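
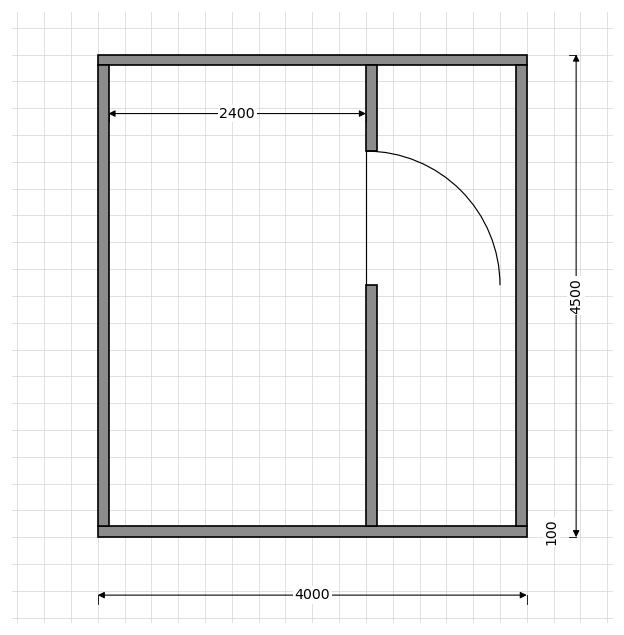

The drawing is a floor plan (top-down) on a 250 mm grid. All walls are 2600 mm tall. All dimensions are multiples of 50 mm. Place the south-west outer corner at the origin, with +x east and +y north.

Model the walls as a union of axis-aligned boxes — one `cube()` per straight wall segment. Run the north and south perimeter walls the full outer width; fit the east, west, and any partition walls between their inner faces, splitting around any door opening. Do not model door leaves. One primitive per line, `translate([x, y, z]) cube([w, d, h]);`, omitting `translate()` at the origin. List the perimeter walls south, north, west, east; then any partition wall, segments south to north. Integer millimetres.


cube([4000, 100, 2600]);
translate([0, 4400, 0]) cube([4000, 100, 2600]);
translate([0, 100, 0]) cube([100, 4300, 2600]);
translate([3900, 100, 0]) cube([100, 4300, 2600]);
translate([2500, 100, 0]) cube([100, 2250, 2600]);
translate([2500, 3600, 0]) cube([100, 800, 2600]);


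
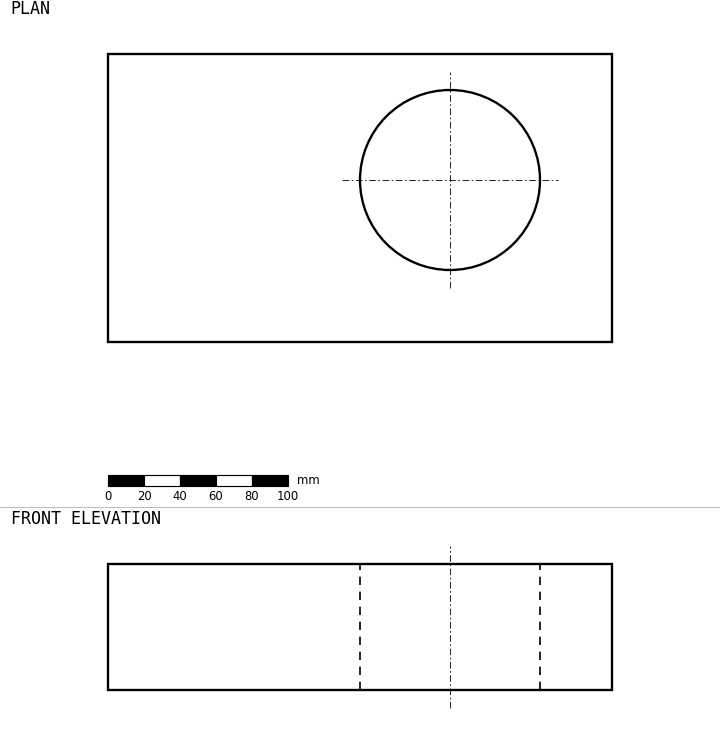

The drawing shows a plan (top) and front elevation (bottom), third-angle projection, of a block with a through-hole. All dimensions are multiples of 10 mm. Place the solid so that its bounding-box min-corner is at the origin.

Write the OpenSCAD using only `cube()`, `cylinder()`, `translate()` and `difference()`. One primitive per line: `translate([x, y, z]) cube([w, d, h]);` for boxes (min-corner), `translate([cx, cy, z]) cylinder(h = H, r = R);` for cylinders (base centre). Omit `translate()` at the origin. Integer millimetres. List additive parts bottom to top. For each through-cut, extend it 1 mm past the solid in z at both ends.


difference() {
  cube([280, 160, 70]);
  translate([190, 90, -1]) cylinder(h = 72, r = 50);
}


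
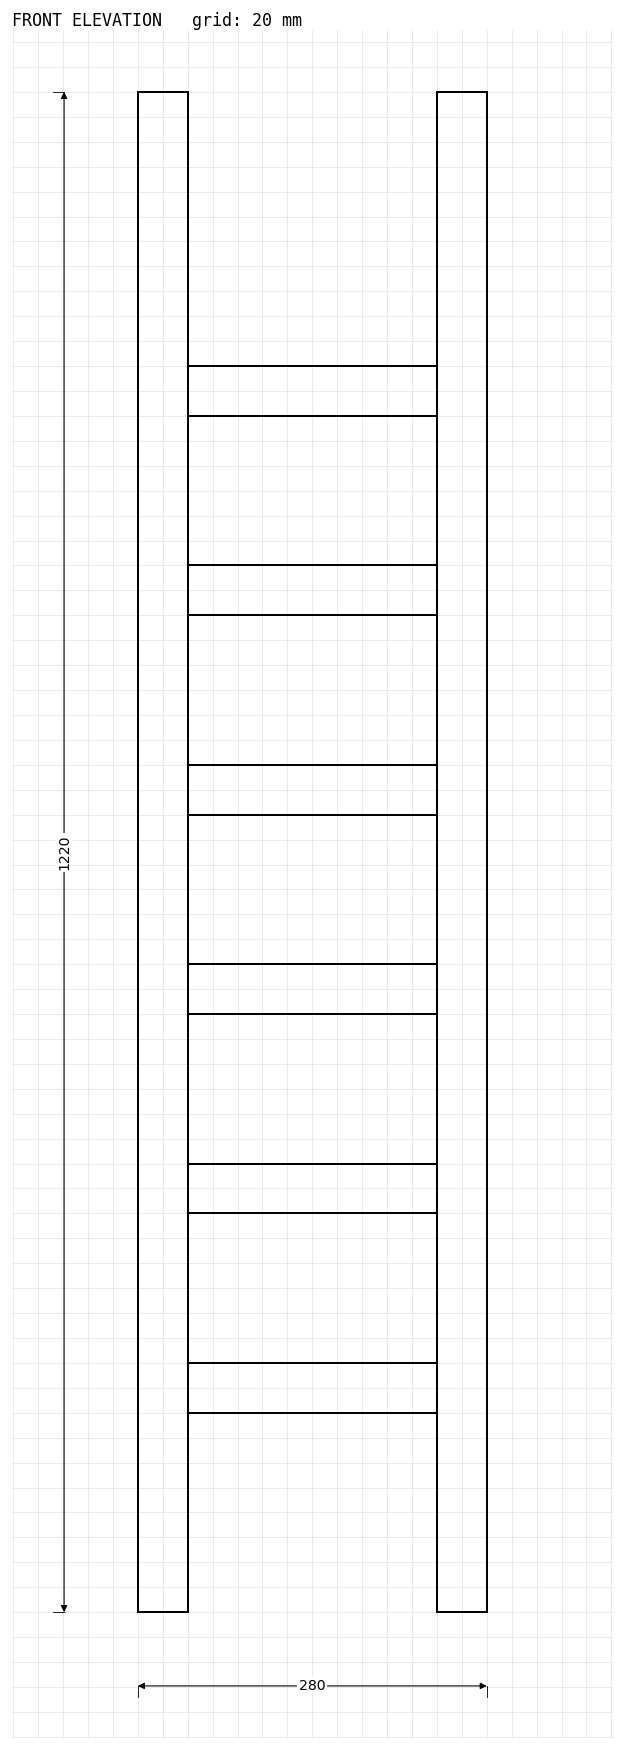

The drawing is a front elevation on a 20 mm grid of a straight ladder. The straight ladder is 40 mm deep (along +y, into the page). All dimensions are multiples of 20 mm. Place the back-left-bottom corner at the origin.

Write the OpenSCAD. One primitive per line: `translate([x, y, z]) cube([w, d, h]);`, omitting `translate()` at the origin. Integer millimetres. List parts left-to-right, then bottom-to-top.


cube([40, 40, 1220]);
translate([40, 0, 160]) cube([200, 40, 40]);
translate([40, 0, 320]) cube([200, 40, 40]);
translate([40, 0, 480]) cube([200, 40, 40]);
translate([40, 0, 640]) cube([200, 40, 40]);
translate([40, 0, 800]) cube([200, 40, 40]);
translate([40, 0, 960]) cube([200, 40, 40]);
translate([240, 0, 0]) cube([40, 40, 1220]);


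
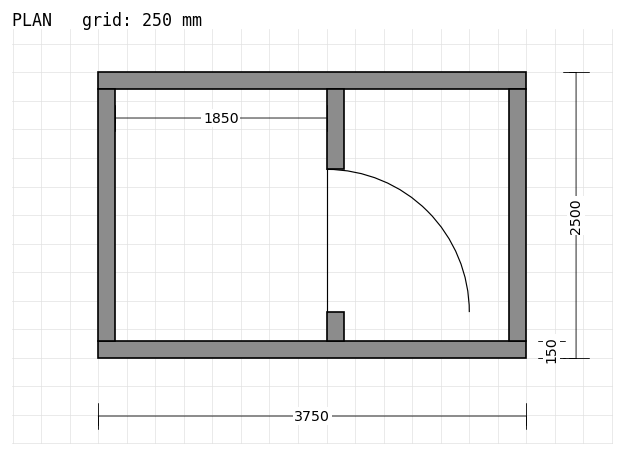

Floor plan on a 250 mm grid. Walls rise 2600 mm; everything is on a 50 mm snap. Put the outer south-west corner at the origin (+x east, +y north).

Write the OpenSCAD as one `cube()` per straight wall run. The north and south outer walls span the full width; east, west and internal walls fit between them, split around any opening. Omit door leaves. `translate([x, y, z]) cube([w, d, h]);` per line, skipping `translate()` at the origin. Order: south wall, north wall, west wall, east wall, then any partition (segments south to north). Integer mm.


cube([3750, 150, 2600]);
translate([0, 2350, 0]) cube([3750, 150, 2600]);
translate([0, 150, 0]) cube([150, 2200, 2600]);
translate([3600, 150, 0]) cube([150, 2200, 2600]);
translate([2000, 150, 0]) cube([150, 250, 2600]);
translate([2000, 1650, 0]) cube([150, 700, 2600]);


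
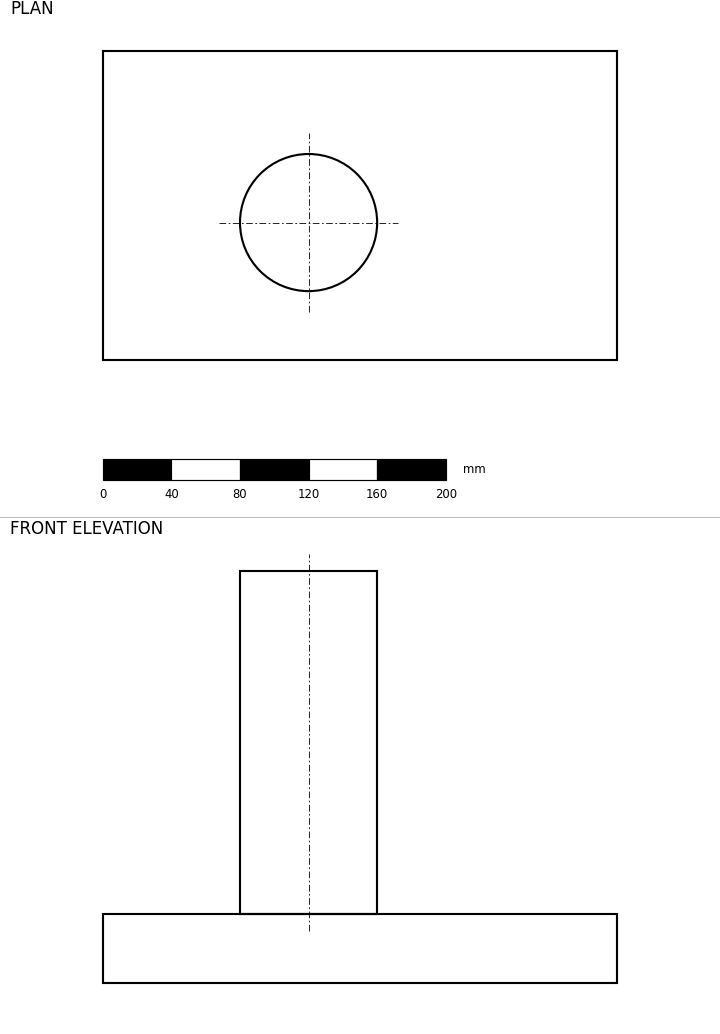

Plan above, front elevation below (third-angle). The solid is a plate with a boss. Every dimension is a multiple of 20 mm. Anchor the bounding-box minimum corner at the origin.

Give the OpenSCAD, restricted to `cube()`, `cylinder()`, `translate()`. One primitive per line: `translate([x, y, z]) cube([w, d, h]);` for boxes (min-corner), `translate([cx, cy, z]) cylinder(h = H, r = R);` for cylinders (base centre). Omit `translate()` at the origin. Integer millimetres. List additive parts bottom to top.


cube([300, 180, 40]);
translate([120, 80, 40]) cylinder(h = 200, r = 40);


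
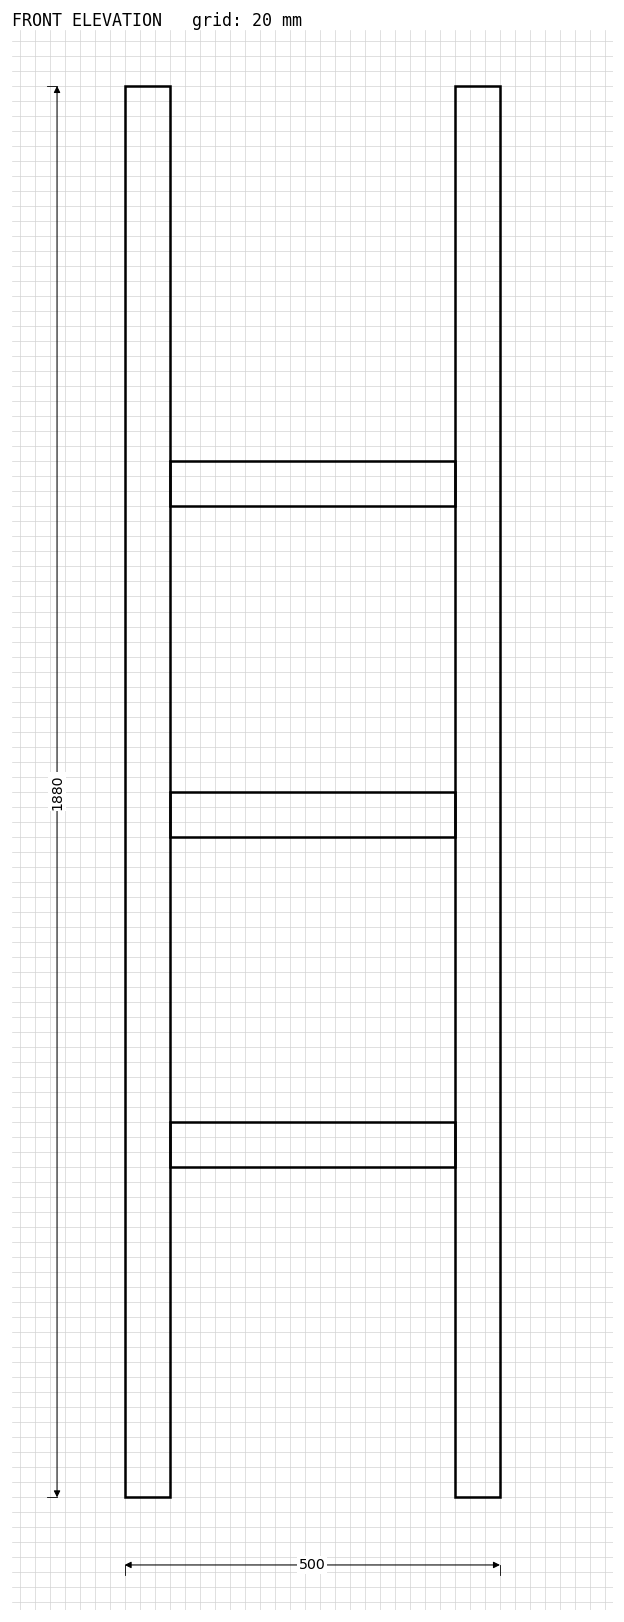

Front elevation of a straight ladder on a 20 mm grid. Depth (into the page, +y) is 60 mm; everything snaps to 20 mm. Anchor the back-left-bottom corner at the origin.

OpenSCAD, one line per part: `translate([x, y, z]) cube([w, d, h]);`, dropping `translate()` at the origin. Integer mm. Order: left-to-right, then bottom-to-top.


cube([60, 60, 1880]);
translate([60, 0, 440]) cube([380, 60, 60]);
translate([60, 0, 880]) cube([380, 60, 60]);
translate([60, 0, 1320]) cube([380, 60, 60]);
translate([440, 0, 0]) cube([60, 60, 1880]);


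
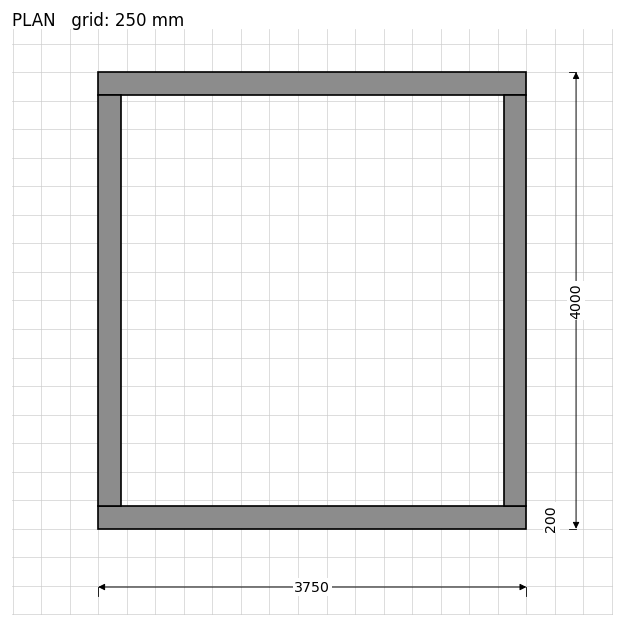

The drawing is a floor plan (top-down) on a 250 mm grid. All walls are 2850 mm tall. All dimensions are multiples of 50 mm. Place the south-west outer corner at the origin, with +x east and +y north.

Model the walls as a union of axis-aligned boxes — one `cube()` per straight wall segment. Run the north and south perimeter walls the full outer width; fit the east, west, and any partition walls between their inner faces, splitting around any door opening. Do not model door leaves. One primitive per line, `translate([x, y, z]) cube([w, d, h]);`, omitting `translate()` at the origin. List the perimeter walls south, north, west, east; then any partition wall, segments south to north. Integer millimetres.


cube([3750, 200, 2850]);
translate([0, 3800, 0]) cube([3750, 200, 2850]);
translate([0, 200, 0]) cube([200, 3600, 2850]);
translate([3550, 200, 0]) cube([200, 3600, 2850]);


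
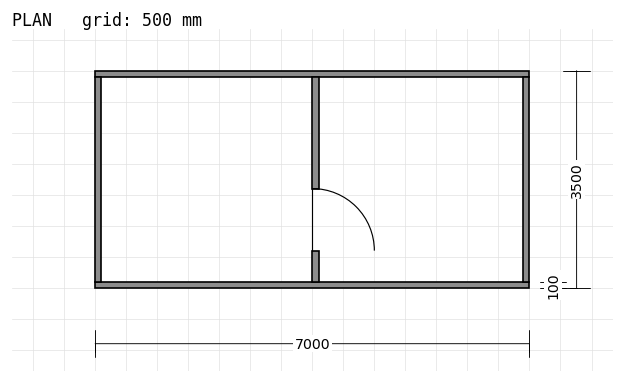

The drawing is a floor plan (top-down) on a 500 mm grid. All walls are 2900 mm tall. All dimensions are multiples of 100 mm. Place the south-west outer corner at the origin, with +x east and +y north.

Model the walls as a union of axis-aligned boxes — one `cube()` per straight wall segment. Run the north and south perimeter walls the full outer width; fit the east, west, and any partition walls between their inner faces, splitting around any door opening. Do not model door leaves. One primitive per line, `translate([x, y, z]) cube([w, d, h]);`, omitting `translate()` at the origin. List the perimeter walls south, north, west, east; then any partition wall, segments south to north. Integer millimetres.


cube([7000, 100, 2900]);
translate([0, 3400, 0]) cube([7000, 100, 2900]);
translate([0, 100, 0]) cube([100, 3300, 2900]);
translate([6900, 100, 0]) cube([100, 3300, 2900]);
translate([3500, 100, 0]) cube([100, 500, 2900]);
translate([3500, 1600, 0]) cube([100, 1800, 2900]);


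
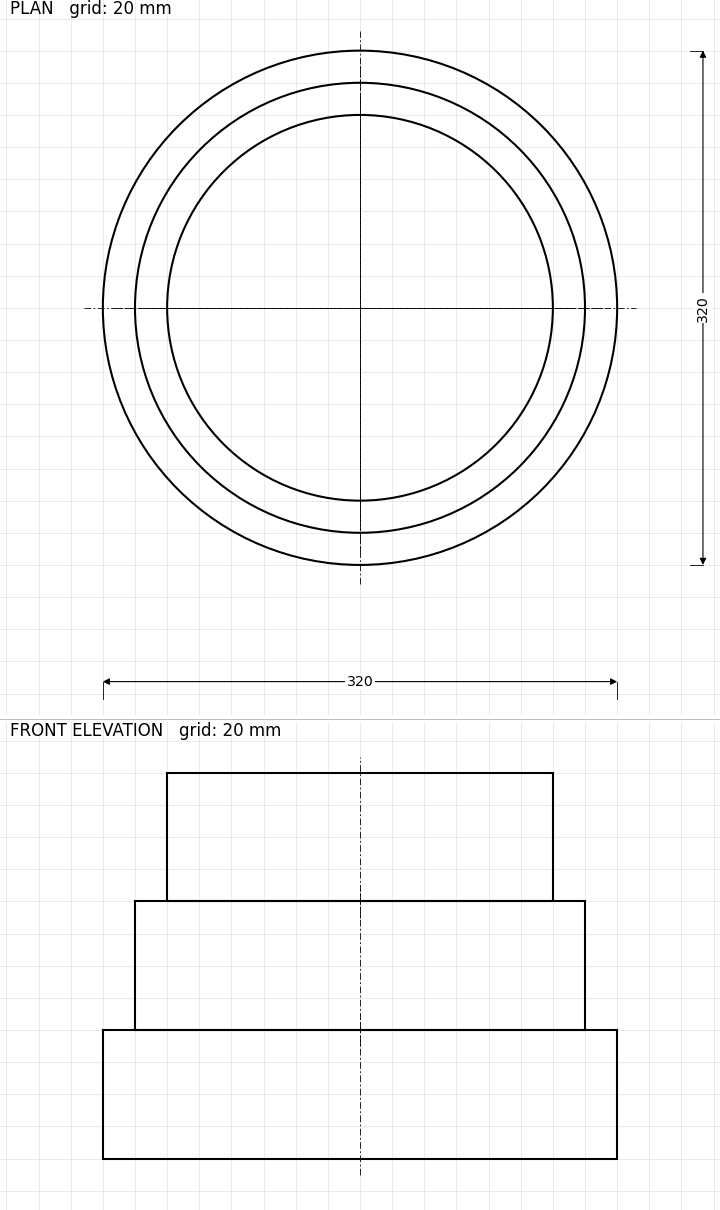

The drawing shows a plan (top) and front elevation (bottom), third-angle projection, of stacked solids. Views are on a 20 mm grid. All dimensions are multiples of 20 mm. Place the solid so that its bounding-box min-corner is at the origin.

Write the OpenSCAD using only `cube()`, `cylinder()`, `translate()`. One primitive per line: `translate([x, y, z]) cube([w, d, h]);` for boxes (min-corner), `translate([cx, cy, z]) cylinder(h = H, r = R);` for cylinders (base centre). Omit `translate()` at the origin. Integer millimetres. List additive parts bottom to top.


translate([160, 160, 0]) cylinder(h = 80, r = 160);
translate([160, 160, 80]) cylinder(h = 80, r = 140);
translate([160, 160, 160]) cylinder(h = 80, r = 120);


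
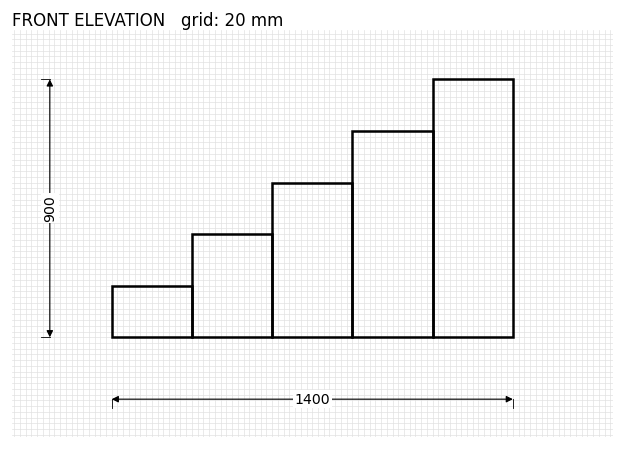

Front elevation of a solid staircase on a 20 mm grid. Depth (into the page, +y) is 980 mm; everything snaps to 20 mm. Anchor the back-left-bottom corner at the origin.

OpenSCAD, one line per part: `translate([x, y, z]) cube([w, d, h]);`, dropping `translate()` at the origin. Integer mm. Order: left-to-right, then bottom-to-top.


cube([280, 980, 180]);
translate([280, 0, 0]) cube([280, 980, 360]);
translate([560, 0, 0]) cube([280, 980, 540]);
translate([840, 0, 0]) cube([280, 980, 720]);
translate([1120, 0, 0]) cube([280, 980, 900]);


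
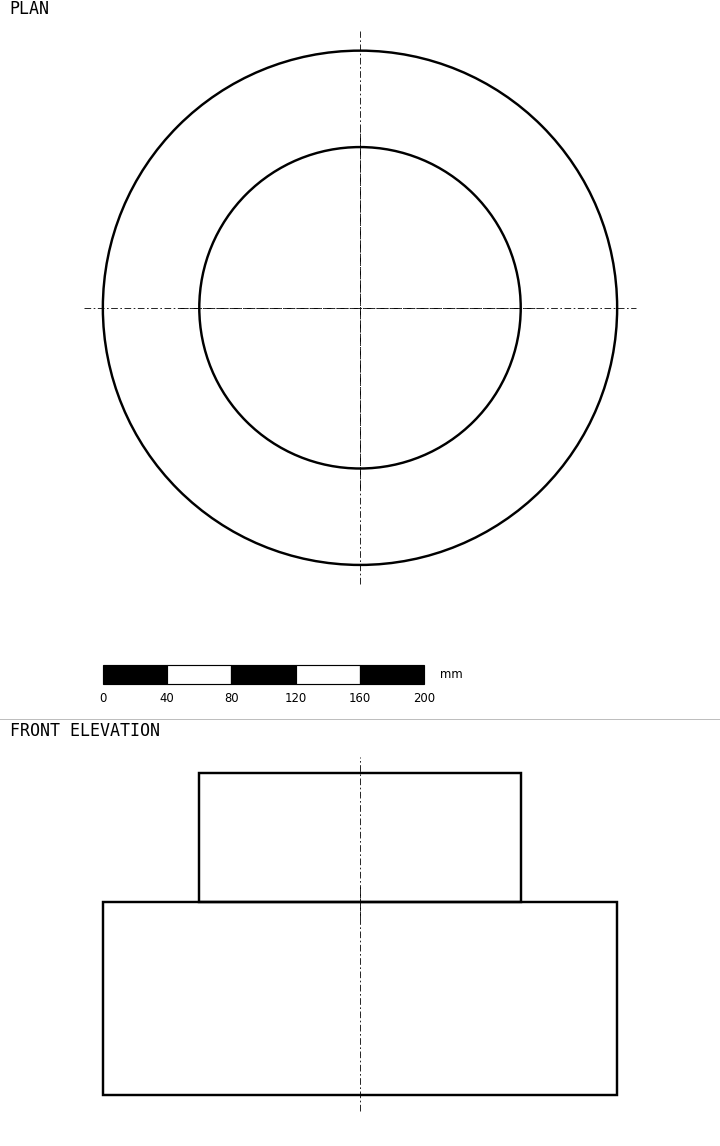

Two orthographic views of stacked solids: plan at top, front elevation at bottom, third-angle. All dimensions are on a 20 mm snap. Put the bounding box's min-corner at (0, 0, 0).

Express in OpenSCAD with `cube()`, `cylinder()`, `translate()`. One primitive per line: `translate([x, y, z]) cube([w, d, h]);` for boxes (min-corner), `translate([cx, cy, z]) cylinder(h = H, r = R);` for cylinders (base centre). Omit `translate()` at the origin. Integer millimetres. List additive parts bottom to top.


translate([160, 160, 0]) cylinder(h = 120, r = 160);
translate([160, 160, 120]) cylinder(h = 80, r = 100);


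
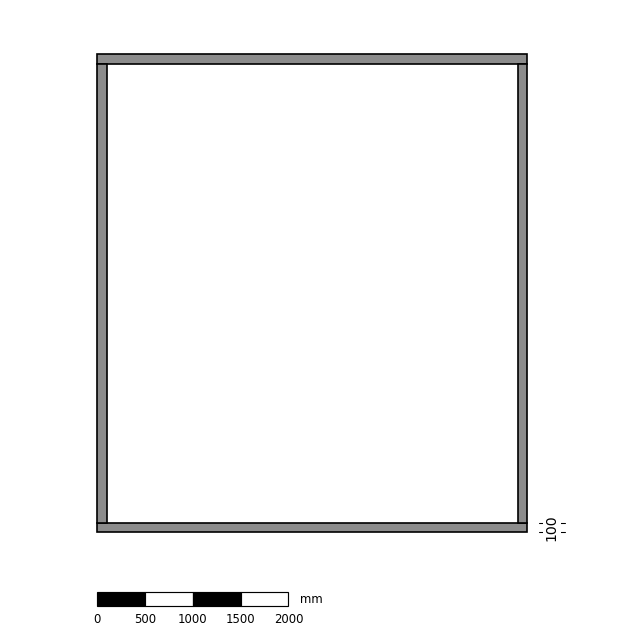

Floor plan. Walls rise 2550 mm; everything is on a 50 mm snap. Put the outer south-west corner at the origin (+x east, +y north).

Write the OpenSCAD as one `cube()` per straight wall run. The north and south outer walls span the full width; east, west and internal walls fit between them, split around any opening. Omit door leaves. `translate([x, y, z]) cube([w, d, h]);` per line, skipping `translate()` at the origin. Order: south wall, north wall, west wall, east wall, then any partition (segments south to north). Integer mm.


cube([4500, 100, 2550]);
translate([0, 4900, 0]) cube([4500, 100, 2550]);
translate([0, 100, 0]) cube([100, 4800, 2550]);
translate([4400, 100, 0]) cube([100, 4800, 2550]);


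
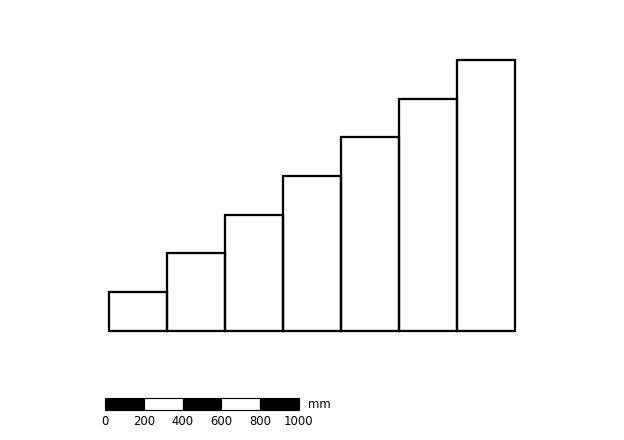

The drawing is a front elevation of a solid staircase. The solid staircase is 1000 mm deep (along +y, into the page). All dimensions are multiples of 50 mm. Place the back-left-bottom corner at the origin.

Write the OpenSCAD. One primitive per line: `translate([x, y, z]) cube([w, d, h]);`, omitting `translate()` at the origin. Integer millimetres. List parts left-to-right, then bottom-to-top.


cube([300, 1000, 200]);
translate([300, 0, 0]) cube([300, 1000, 400]);
translate([600, 0, 0]) cube([300, 1000, 600]);
translate([900, 0, 0]) cube([300, 1000, 800]);
translate([1200, 0, 0]) cube([300, 1000, 1000]);
translate([1500, 0, 0]) cube([300, 1000, 1200]);
translate([1800, 0, 0]) cube([300, 1000, 1400]);


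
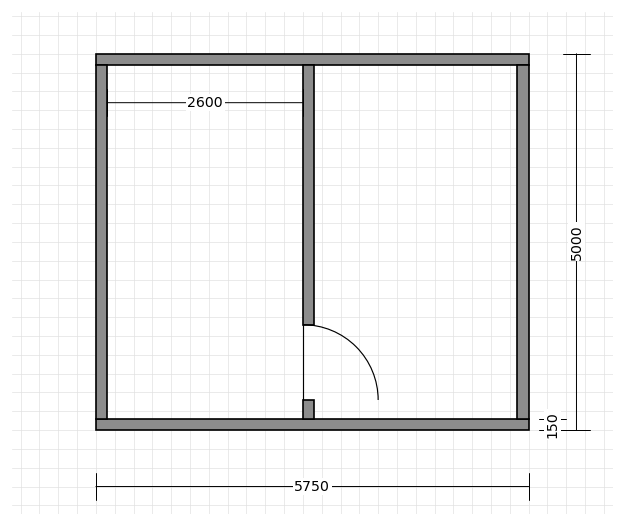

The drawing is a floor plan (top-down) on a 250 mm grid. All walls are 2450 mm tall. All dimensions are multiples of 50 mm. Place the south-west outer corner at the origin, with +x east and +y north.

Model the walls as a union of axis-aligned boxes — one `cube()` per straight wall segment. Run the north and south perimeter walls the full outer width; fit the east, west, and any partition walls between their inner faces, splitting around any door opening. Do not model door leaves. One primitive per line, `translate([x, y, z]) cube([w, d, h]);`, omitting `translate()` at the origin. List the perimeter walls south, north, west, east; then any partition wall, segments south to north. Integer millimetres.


cube([5750, 150, 2450]);
translate([0, 4850, 0]) cube([5750, 150, 2450]);
translate([0, 150, 0]) cube([150, 4700, 2450]);
translate([5600, 150, 0]) cube([150, 4700, 2450]);
translate([2750, 150, 0]) cube([150, 250, 2450]);
translate([2750, 1400, 0]) cube([150, 3450, 2450]);


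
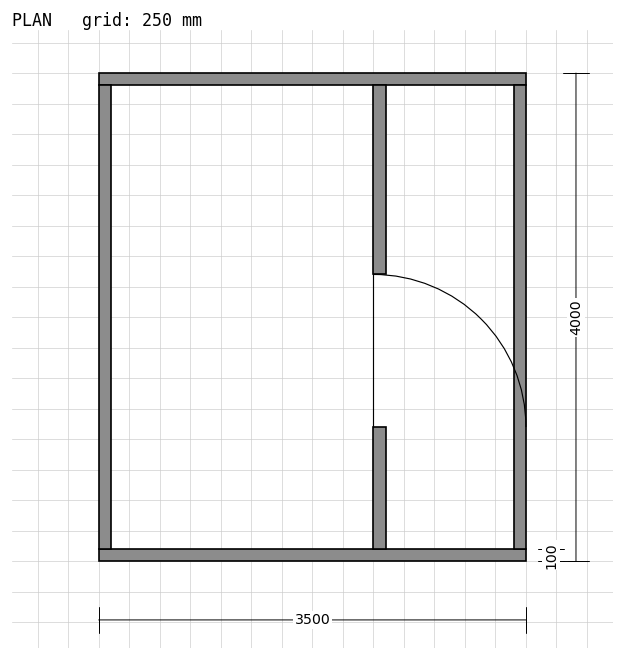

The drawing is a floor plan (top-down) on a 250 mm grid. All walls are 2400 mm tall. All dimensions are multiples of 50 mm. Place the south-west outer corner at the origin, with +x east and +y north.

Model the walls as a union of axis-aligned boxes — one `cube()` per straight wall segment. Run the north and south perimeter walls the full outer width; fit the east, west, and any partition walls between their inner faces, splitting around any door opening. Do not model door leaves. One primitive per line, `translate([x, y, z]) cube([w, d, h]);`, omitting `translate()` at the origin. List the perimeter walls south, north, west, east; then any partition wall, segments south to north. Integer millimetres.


cube([3500, 100, 2400]);
translate([0, 3900, 0]) cube([3500, 100, 2400]);
translate([0, 100, 0]) cube([100, 3800, 2400]);
translate([3400, 100, 0]) cube([100, 3800, 2400]);
translate([2250, 100, 0]) cube([100, 1000, 2400]);
translate([2250, 2350, 0]) cube([100, 1550, 2400]);


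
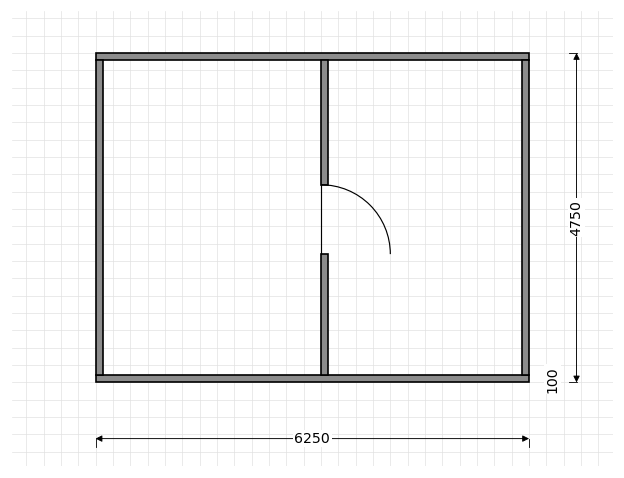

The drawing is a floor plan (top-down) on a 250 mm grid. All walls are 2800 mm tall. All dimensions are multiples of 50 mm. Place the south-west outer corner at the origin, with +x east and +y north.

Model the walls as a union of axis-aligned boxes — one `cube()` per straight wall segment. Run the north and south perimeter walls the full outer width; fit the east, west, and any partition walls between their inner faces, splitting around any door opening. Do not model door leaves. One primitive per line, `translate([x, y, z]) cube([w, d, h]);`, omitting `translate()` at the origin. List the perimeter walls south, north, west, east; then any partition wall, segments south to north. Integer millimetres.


cube([6250, 100, 2800]);
translate([0, 4650, 0]) cube([6250, 100, 2800]);
translate([0, 100, 0]) cube([100, 4550, 2800]);
translate([6150, 100, 0]) cube([100, 4550, 2800]);
translate([3250, 100, 0]) cube([100, 1750, 2800]);
translate([3250, 2850, 0]) cube([100, 1800, 2800]);


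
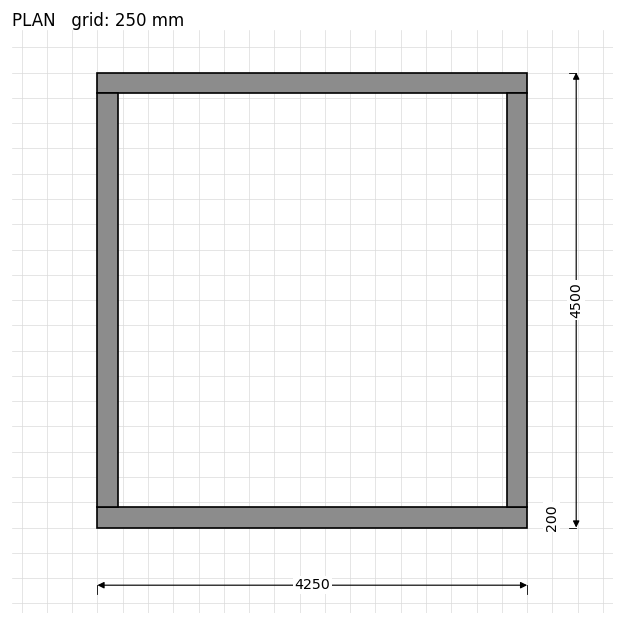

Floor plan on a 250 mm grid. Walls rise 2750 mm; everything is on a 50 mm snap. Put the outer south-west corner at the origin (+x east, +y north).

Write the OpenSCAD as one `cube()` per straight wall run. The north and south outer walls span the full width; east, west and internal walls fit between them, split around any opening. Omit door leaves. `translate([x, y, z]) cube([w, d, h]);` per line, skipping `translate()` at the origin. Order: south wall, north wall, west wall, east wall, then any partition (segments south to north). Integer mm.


cube([4250, 200, 2750]);
translate([0, 4300, 0]) cube([4250, 200, 2750]);
translate([0, 200, 0]) cube([200, 4100, 2750]);
translate([4050, 200, 0]) cube([200, 4100, 2750]);


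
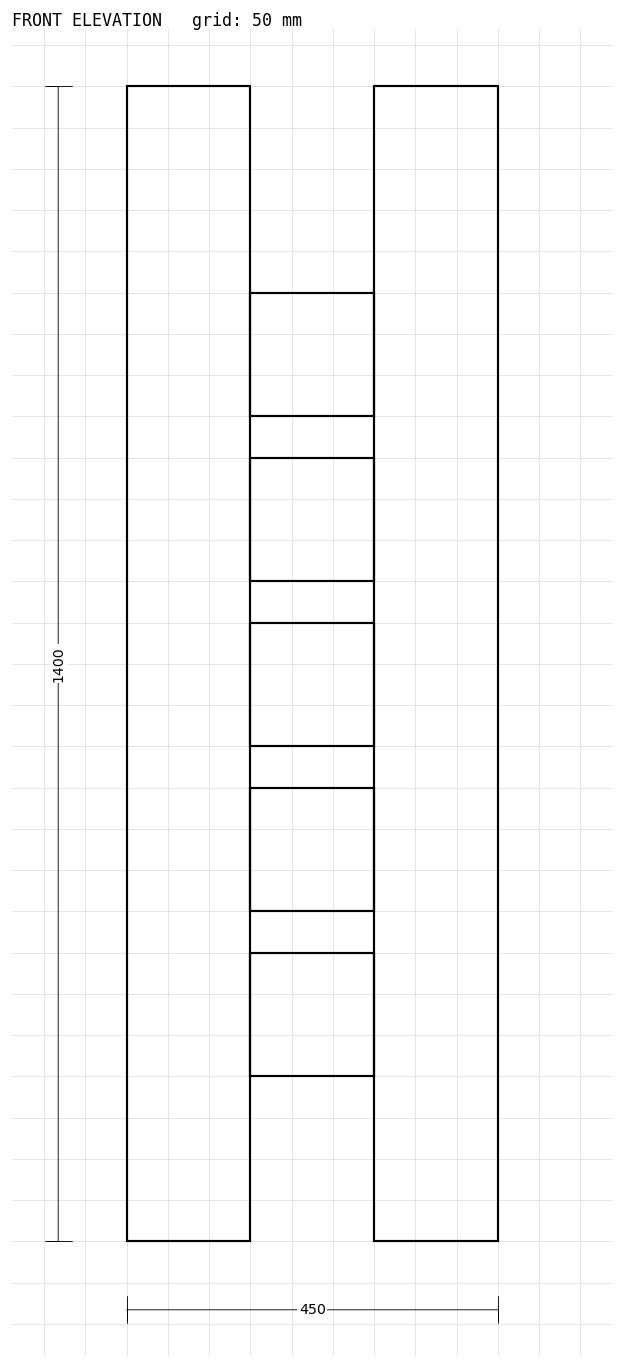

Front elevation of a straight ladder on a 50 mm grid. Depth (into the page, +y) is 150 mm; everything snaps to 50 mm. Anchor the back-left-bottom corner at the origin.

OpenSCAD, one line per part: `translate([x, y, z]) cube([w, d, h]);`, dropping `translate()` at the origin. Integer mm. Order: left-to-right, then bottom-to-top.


cube([150, 150, 1400]);
translate([150, 0, 200]) cube([150, 150, 150]);
translate([150, 0, 400]) cube([150, 150, 150]);
translate([150, 0, 600]) cube([150, 150, 150]);
translate([150, 0, 800]) cube([150, 150, 150]);
translate([150, 0, 1000]) cube([150, 150, 150]);
translate([300, 0, 0]) cube([150, 150, 1400]);


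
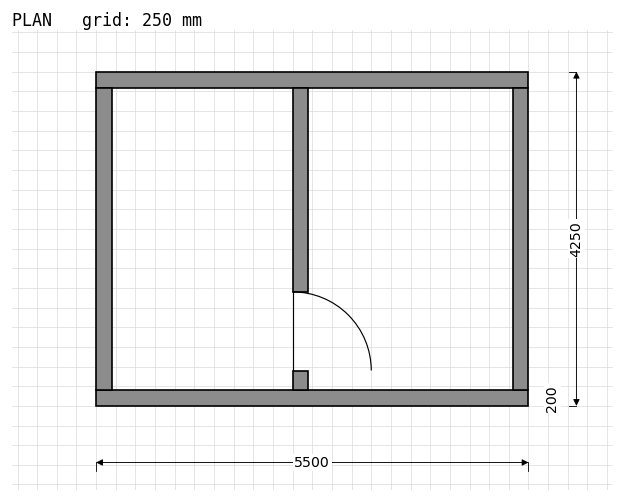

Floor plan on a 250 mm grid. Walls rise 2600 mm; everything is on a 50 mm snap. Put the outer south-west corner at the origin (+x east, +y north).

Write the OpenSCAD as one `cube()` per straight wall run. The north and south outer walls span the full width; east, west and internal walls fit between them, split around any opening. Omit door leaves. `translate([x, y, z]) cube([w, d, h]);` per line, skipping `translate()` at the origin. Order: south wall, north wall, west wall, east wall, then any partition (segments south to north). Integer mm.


cube([5500, 200, 2600]);
translate([0, 4050, 0]) cube([5500, 200, 2600]);
translate([0, 200, 0]) cube([200, 3850, 2600]);
translate([5300, 200, 0]) cube([200, 3850, 2600]);
translate([2500, 200, 0]) cube([200, 250, 2600]);
translate([2500, 1450, 0]) cube([200, 2600, 2600]);


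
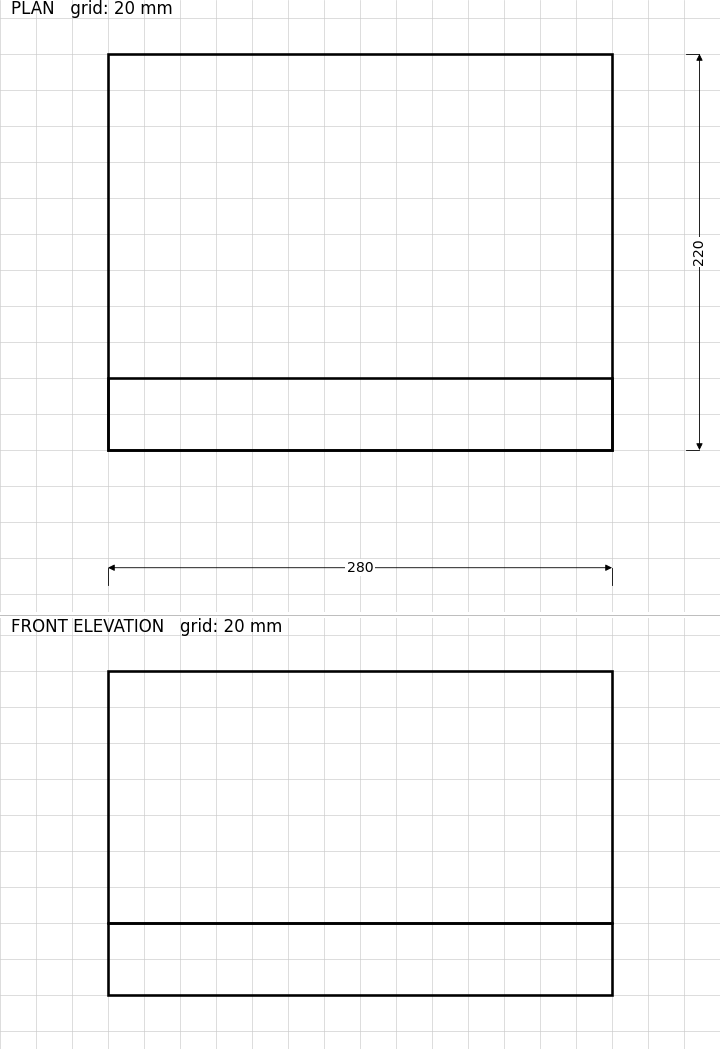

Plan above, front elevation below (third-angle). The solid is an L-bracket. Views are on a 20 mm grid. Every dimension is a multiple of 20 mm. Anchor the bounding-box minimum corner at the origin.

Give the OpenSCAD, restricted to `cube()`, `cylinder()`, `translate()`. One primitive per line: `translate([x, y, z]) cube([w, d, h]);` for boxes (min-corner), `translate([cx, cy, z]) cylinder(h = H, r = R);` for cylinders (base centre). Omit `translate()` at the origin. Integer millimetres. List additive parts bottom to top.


cube([280, 220, 40]);
translate([0, 0, 40]) cube([280, 40, 140]);


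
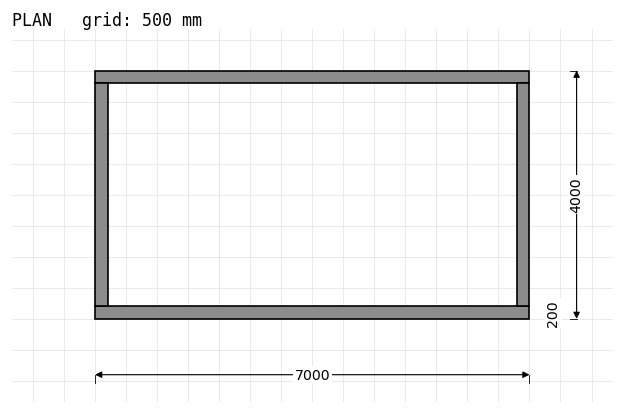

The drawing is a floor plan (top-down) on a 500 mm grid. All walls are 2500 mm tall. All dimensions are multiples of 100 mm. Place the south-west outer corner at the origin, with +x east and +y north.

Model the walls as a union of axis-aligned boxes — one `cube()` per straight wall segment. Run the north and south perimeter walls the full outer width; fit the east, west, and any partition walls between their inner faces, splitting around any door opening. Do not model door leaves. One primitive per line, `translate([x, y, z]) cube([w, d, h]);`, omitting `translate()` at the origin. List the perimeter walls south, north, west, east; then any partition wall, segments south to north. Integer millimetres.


cube([7000, 200, 2500]);
translate([0, 3800, 0]) cube([7000, 200, 2500]);
translate([0, 200, 0]) cube([200, 3600, 2500]);
translate([6800, 200, 0]) cube([200, 3600, 2500]);


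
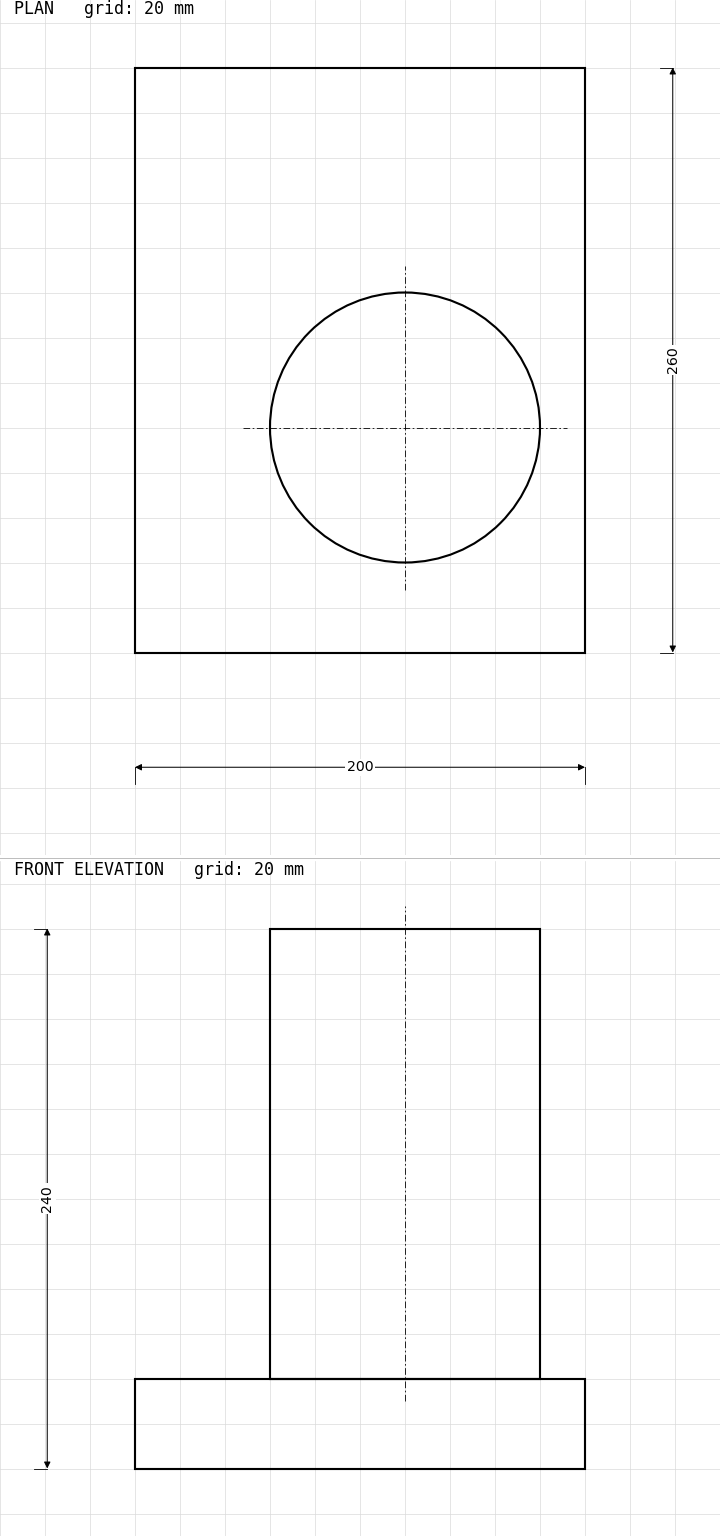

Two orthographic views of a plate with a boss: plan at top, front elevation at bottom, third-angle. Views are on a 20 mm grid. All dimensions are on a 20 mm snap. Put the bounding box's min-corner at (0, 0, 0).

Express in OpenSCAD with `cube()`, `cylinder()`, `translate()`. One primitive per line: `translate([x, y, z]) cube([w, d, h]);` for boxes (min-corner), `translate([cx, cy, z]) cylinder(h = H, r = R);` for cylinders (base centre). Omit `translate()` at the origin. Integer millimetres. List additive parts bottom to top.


cube([200, 260, 40]);
translate([120, 100, 40]) cylinder(h = 200, r = 60);


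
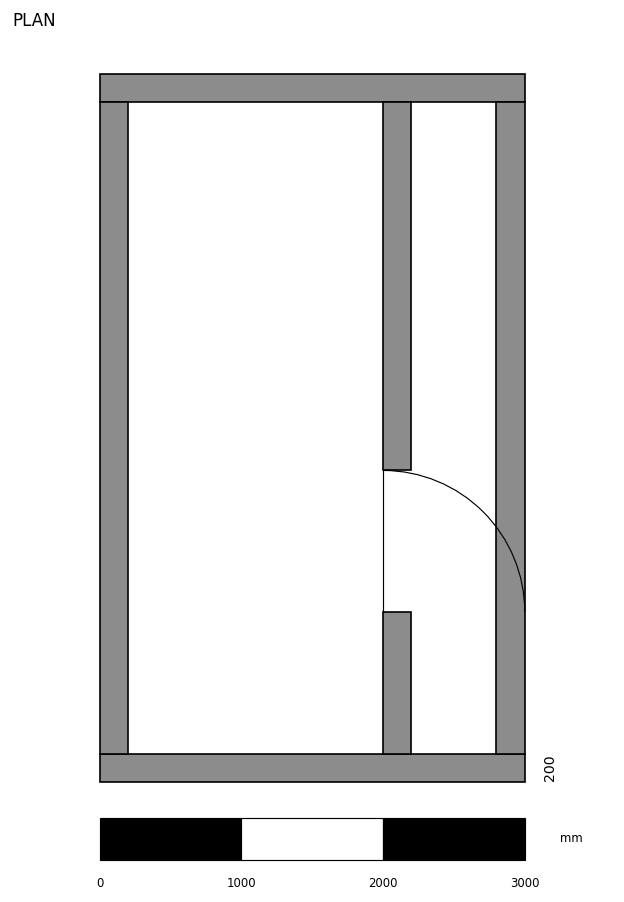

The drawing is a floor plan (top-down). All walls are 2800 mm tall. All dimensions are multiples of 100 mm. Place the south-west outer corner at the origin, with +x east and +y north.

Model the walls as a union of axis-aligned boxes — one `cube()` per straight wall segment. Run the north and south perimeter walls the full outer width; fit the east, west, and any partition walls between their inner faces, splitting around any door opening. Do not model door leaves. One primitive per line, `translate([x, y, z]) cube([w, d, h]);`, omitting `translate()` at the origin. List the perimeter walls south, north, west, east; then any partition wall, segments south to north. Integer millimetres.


cube([3000, 200, 2800]);
translate([0, 4800, 0]) cube([3000, 200, 2800]);
translate([0, 200, 0]) cube([200, 4600, 2800]);
translate([2800, 200, 0]) cube([200, 4600, 2800]);
translate([2000, 200, 0]) cube([200, 1000, 2800]);
translate([2000, 2200, 0]) cube([200, 2600, 2800]);


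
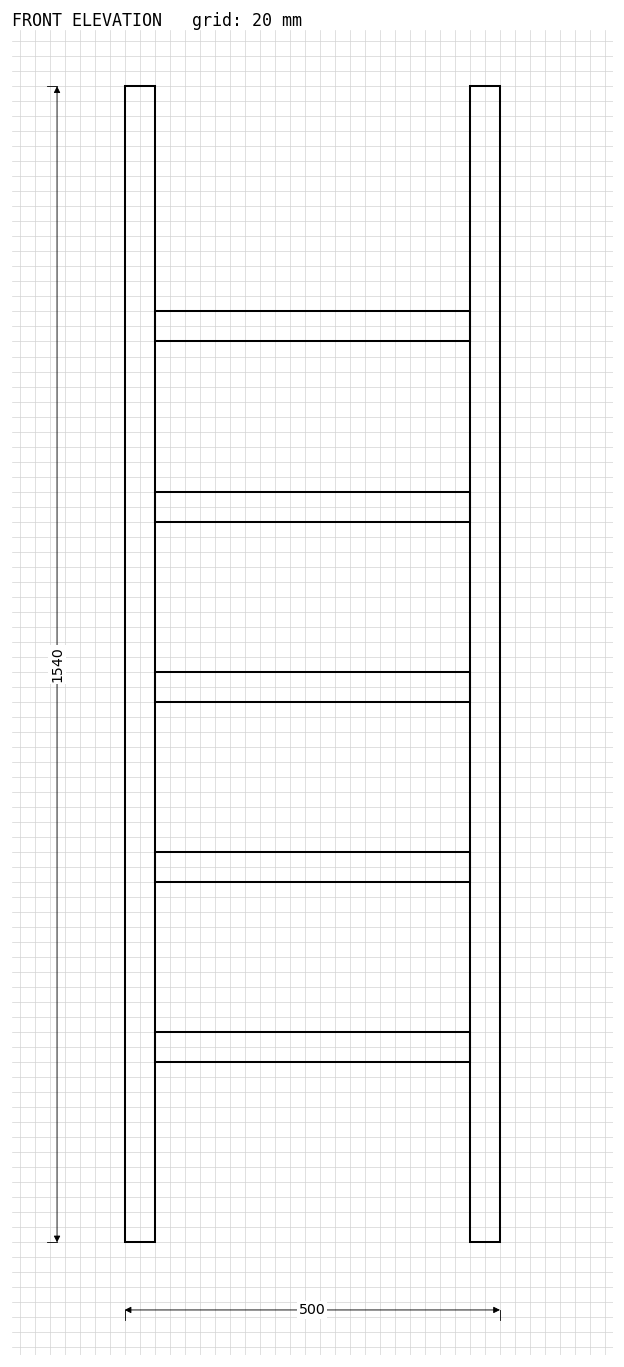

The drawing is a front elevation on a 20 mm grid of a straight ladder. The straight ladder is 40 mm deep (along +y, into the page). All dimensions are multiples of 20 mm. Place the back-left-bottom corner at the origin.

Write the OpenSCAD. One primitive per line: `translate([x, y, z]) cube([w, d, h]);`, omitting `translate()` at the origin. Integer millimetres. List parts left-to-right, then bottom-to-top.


cube([40, 40, 1540]);
translate([40, 0, 240]) cube([420, 40, 40]);
translate([40, 0, 480]) cube([420, 40, 40]);
translate([40, 0, 720]) cube([420, 40, 40]);
translate([40, 0, 960]) cube([420, 40, 40]);
translate([40, 0, 1200]) cube([420, 40, 40]);
translate([460, 0, 0]) cube([40, 40, 1540]);


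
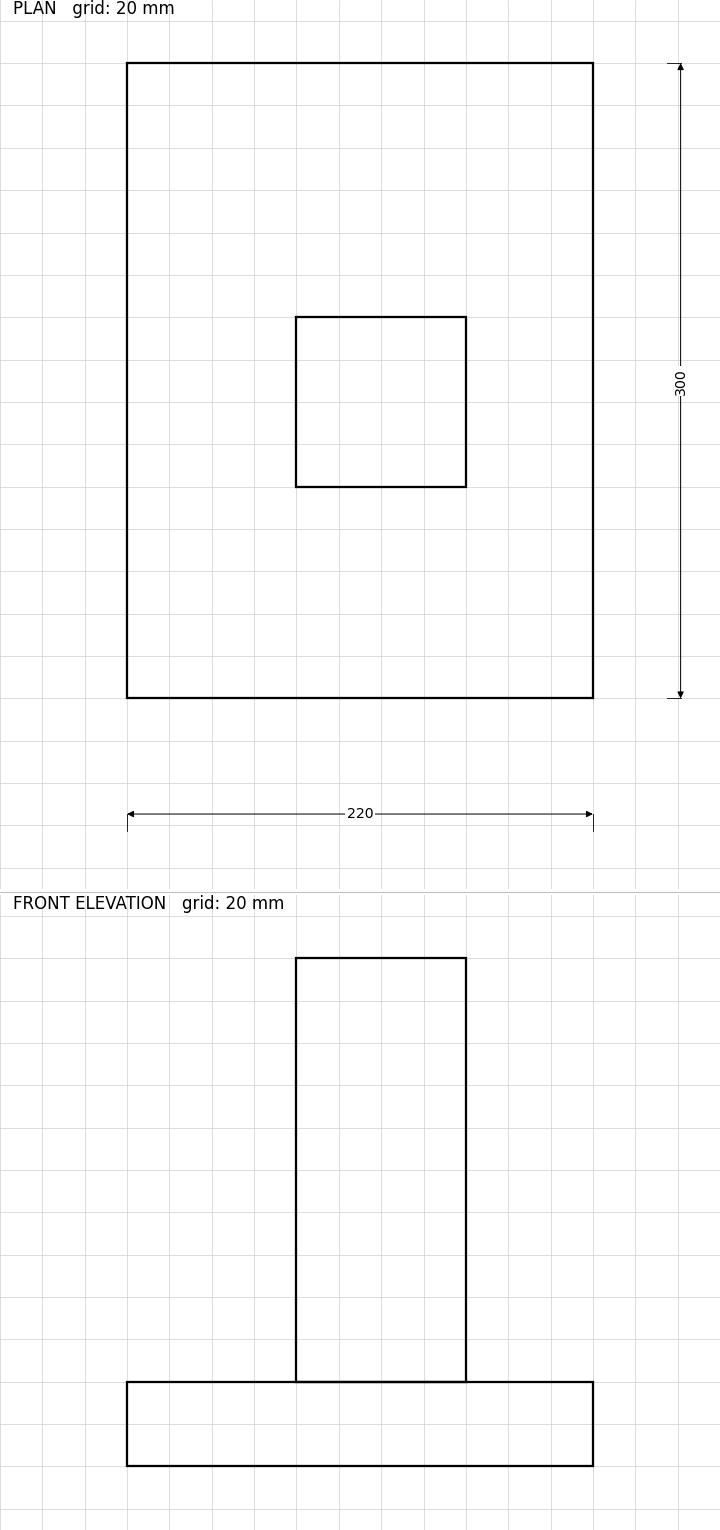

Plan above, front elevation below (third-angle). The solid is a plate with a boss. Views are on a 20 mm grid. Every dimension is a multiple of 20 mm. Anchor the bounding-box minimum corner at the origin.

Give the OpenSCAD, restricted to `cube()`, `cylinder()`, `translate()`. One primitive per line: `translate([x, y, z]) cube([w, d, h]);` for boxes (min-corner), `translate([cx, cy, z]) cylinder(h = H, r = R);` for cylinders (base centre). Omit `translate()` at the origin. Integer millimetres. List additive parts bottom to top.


cube([220, 300, 40]);
translate([80, 100, 40]) cube([80, 80, 200]);


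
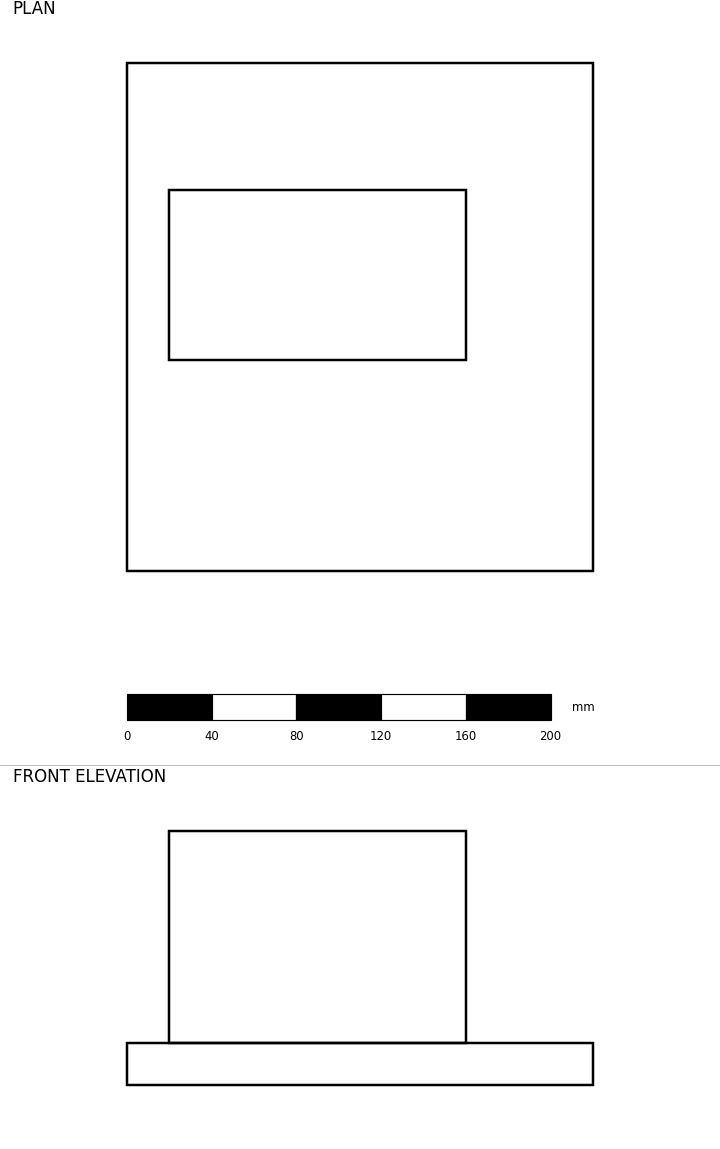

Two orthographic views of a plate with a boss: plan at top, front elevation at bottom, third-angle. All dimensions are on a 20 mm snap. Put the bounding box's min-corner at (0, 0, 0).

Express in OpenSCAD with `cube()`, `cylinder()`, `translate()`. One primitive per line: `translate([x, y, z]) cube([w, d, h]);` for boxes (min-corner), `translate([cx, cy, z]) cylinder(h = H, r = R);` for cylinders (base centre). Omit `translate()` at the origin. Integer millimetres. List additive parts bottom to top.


cube([220, 240, 20]);
translate([20, 100, 20]) cube([140, 80, 100]);


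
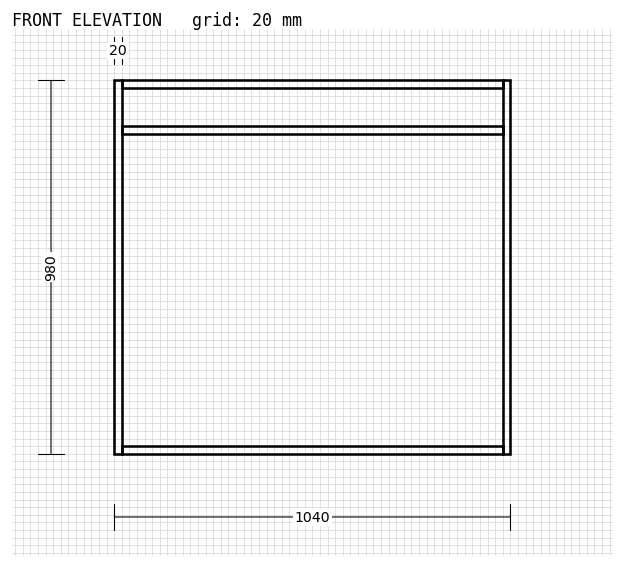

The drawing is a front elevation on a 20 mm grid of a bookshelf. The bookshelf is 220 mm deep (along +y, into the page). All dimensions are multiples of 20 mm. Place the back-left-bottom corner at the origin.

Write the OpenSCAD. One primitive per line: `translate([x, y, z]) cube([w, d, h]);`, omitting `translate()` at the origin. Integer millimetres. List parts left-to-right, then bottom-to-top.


cube([20, 220, 980]);
translate([20, 0, 0]) cube([1000, 220, 20]);
translate([20, 0, 840]) cube([1000, 220, 20]);
translate([20, 0, 960]) cube([1000, 220, 20]);
translate([1020, 0, 0]) cube([20, 220, 980]);


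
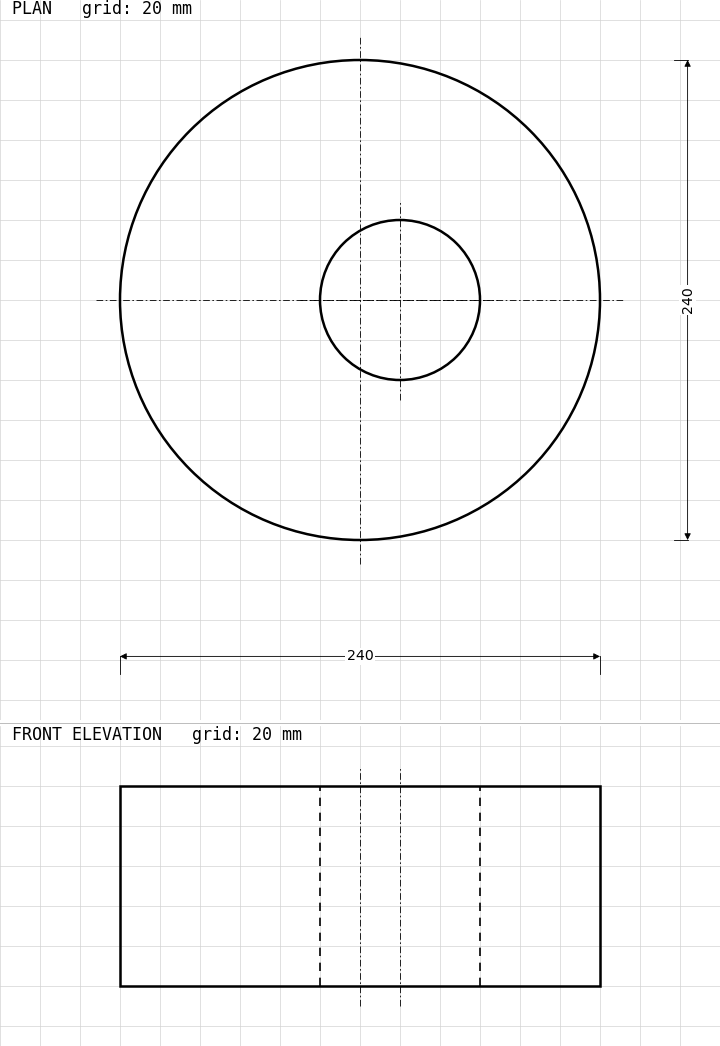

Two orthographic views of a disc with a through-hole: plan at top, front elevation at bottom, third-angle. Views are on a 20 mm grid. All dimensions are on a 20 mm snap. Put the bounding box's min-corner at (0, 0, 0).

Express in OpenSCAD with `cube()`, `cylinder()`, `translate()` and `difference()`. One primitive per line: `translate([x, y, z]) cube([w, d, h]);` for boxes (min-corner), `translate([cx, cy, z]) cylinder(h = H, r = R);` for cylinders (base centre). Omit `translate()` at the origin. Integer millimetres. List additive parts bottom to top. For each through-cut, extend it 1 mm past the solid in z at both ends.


difference() {
  translate([120, 120, 0]) cylinder(h = 100, r = 120);
  translate([140, 120, -1]) cylinder(h = 102, r = 40);
}


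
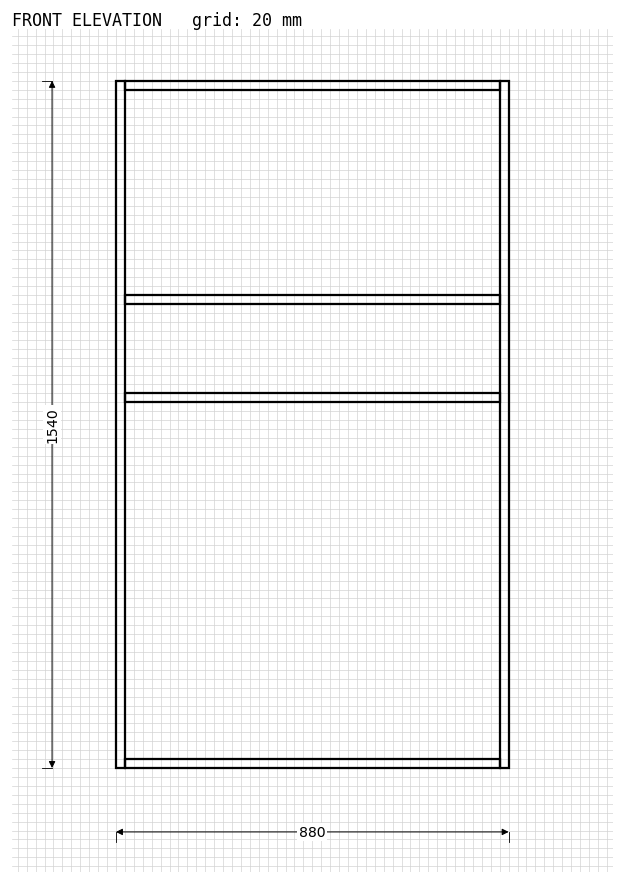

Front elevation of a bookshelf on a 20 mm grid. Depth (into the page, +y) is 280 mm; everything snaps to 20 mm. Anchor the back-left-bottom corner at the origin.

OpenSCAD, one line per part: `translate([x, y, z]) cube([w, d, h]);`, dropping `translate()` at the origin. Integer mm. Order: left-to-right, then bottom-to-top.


cube([20, 280, 1540]);
translate([20, 0, 0]) cube([840, 280, 20]);
translate([20, 0, 820]) cube([840, 280, 20]);
translate([20, 0, 1040]) cube([840, 280, 20]);
translate([20, 0, 1520]) cube([840, 280, 20]);
translate([860, 0, 0]) cube([20, 280, 1540]);


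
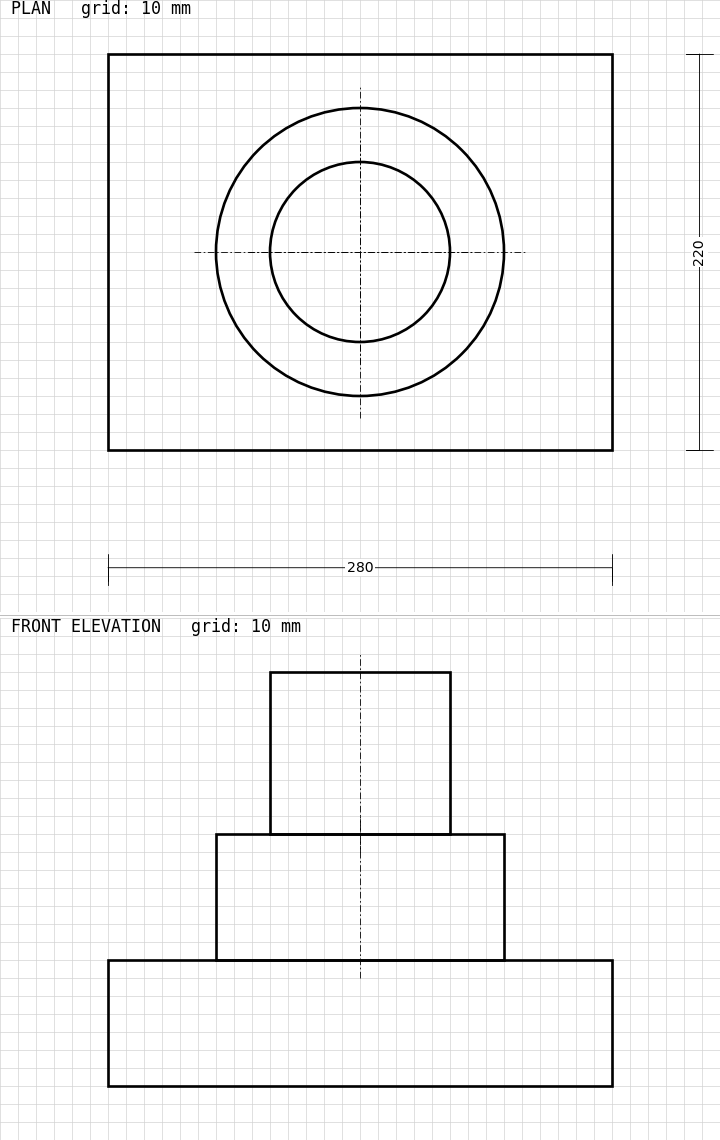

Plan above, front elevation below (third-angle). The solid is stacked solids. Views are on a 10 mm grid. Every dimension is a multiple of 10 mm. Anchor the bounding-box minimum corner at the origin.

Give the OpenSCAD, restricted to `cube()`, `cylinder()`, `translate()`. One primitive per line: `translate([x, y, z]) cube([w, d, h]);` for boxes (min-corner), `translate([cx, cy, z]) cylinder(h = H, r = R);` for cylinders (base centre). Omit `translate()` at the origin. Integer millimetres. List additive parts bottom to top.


cube([280, 220, 70]);
translate([140, 110, 70]) cylinder(h = 70, r = 80);
translate([140, 110, 140]) cylinder(h = 90, r = 50);


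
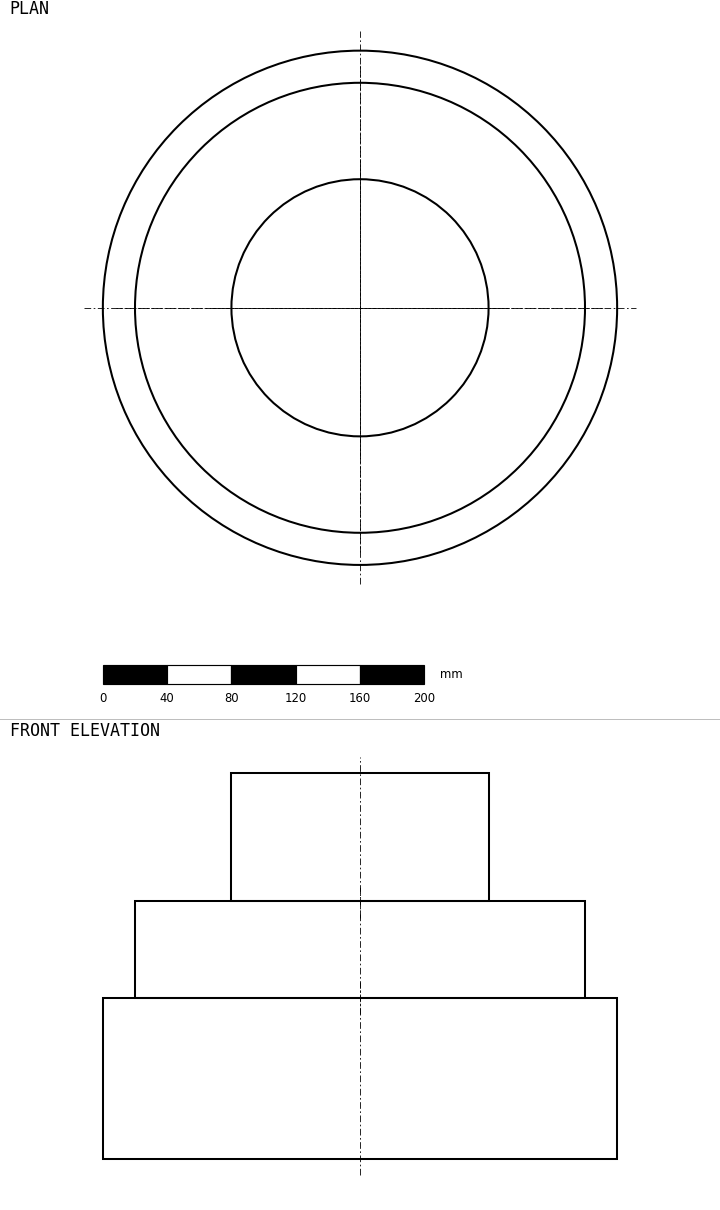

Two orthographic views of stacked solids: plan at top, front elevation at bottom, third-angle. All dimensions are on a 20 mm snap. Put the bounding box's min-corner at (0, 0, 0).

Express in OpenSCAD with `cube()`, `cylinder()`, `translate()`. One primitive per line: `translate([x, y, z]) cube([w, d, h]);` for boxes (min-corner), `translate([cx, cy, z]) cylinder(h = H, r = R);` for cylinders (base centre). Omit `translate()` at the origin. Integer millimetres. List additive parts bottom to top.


translate([160, 160, 0]) cylinder(h = 100, r = 160);
translate([160, 160, 100]) cylinder(h = 60, r = 140);
translate([160, 160, 160]) cylinder(h = 80, r = 80);


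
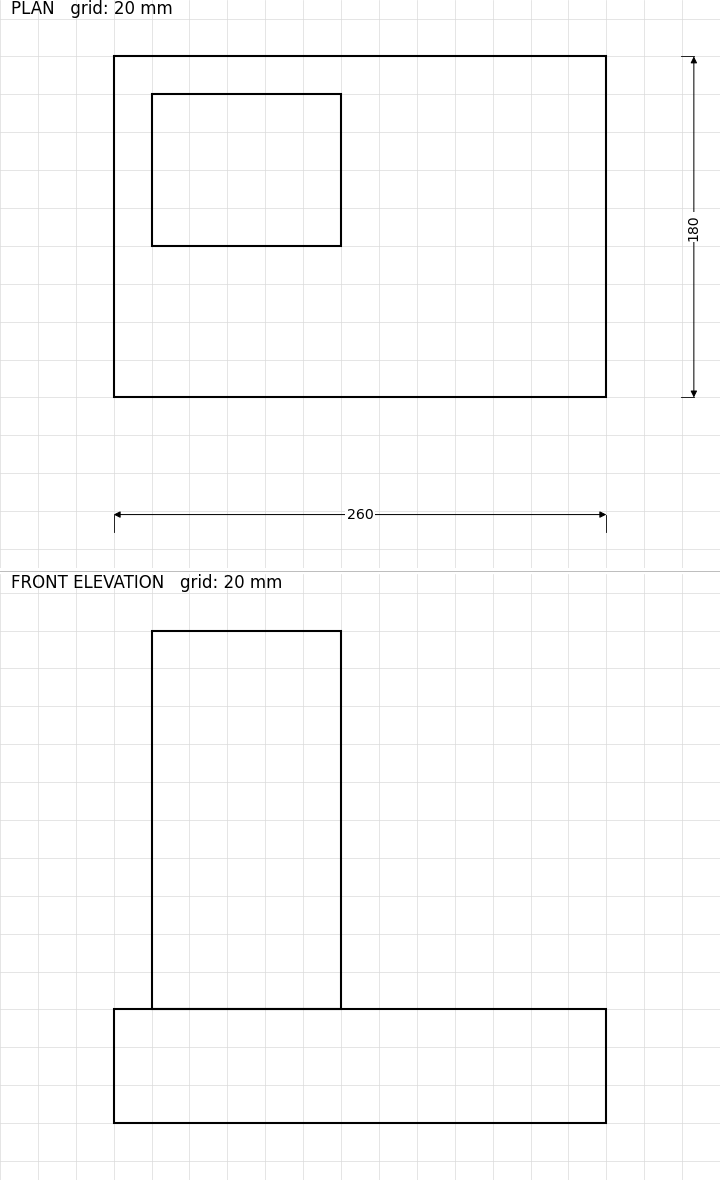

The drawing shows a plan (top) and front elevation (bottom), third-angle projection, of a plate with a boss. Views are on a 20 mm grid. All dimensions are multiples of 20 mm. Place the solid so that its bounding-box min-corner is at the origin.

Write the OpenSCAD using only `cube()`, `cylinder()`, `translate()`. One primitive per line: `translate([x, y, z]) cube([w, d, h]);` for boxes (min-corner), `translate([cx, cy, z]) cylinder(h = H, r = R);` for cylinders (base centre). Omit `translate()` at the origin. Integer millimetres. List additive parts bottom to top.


cube([260, 180, 60]);
translate([20, 80, 60]) cube([100, 80, 200]);


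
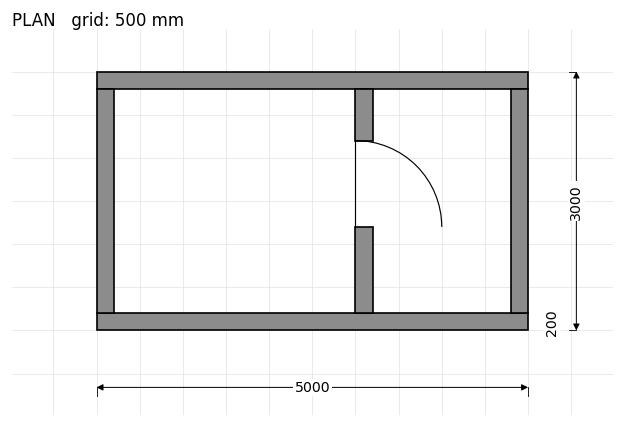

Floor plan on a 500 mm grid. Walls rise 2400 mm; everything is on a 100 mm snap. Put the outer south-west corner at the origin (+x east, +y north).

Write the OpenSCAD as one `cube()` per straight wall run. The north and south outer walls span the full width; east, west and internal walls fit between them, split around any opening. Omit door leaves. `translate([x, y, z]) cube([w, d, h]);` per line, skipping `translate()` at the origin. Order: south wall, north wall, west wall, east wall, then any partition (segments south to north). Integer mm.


cube([5000, 200, 2400]);
translate([0, 2800, 0]) cube([5000, 200, 2400]);
translate([0, 200, 0]) cube([200, 2600, 2400]);
translate([4800, 200, 0]) cube([200, 2600, 2400]);
translate([3000, 200, 0]) cube([200, 1000, 2400]);
translate([3000, 2200, 0]) cube([200, 600, 2400]);


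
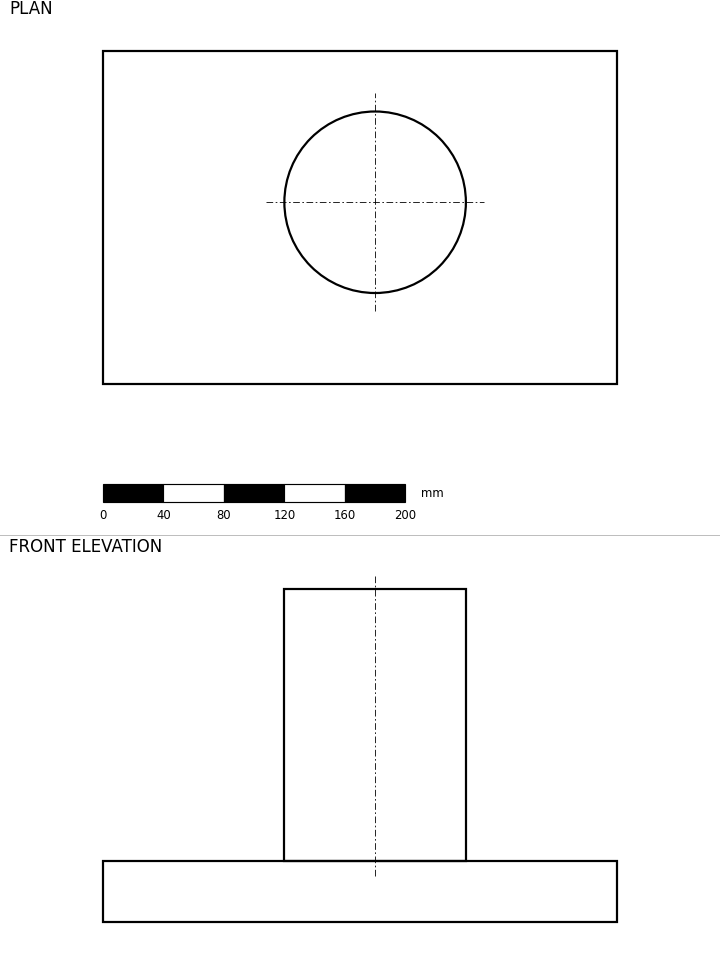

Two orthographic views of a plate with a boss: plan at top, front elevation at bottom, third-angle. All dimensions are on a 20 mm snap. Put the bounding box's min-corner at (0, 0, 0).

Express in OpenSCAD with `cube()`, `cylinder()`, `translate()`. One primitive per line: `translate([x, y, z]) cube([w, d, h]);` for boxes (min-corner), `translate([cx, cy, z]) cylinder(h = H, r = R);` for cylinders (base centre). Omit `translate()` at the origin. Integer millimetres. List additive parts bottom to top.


cube([340, 220, 40]);
translate([180, 120, 40]) cylinder(h = 180, r = 60);


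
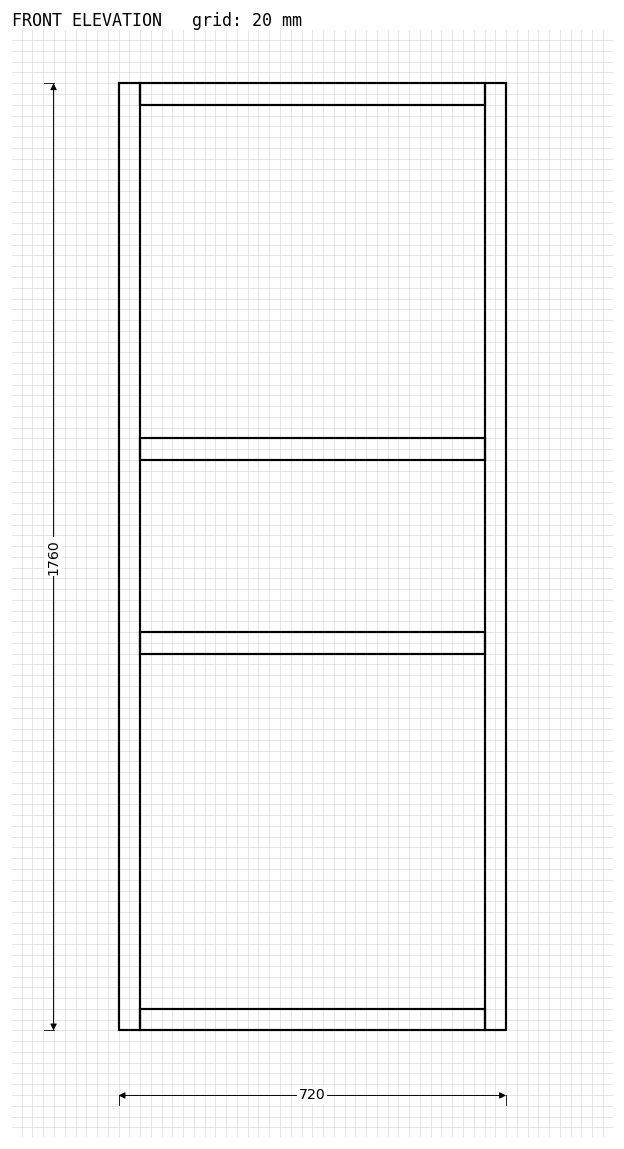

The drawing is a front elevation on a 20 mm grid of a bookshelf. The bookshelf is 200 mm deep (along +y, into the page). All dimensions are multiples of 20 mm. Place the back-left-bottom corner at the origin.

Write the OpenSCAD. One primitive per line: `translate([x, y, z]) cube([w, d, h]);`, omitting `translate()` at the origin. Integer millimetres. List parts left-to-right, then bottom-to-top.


cube([40, 200, 1760]);
translate([40, 0, 0]) cube([640, 200, 40]);
translate([40, 0, 700]) cube([640, 200, 40]);
translate([40, 0, 1060]) cube([640, 200, 40]);
translate([40, 0, 1720]) cube([640, 200, 40]);
translate([680, 0, 0]) cube([40, 200, 1760]);


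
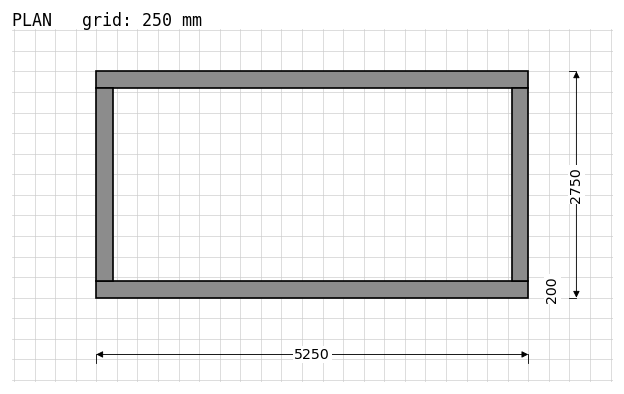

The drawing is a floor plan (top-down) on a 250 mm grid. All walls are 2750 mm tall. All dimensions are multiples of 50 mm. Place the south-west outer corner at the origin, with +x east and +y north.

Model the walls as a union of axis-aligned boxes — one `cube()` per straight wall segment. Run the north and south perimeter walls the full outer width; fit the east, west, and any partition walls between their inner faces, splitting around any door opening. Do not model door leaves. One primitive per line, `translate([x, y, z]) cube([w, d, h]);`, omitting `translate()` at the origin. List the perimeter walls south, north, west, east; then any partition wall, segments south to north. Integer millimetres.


cube([5250, 200, 2750]);
translate([0, 2550, 0]) cube([5250, 200, 2750]);
translate([0, 200, 0]) cube([200, 2350, 2750]);
translate([5050, 200, 0]) cube([200, 2350, 2750]);
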